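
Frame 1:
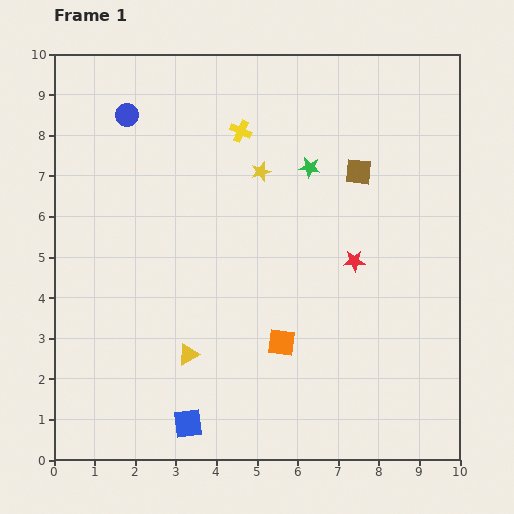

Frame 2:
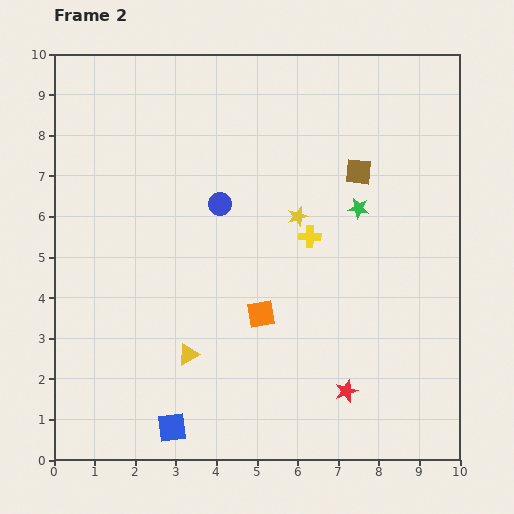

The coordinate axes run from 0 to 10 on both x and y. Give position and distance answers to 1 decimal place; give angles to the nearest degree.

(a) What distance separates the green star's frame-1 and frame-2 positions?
1.6

The green star moved from (6.3, 7.2) to (7.5, 6.2), a distance of √(1.2² + 1.0²) ≈ 1.6.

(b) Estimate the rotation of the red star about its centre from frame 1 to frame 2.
16° counter-clockwise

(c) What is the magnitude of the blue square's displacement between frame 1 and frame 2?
0.4

The blue square moved from (3.3, 0.9) to (2.9, 0.8), a distance of √(0.4² + 0.1²) ≈ 0.4.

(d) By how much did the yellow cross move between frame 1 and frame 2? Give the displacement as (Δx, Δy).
(1.7, -2.6)

The yellow cross was at (4.6, 8.1) in frame 1 and (6.3, 5.5) in frame 2.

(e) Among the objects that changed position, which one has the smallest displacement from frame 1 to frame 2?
the blue square

(moved 0.4)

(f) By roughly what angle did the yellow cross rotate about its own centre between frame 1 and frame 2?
23° counter-clockwise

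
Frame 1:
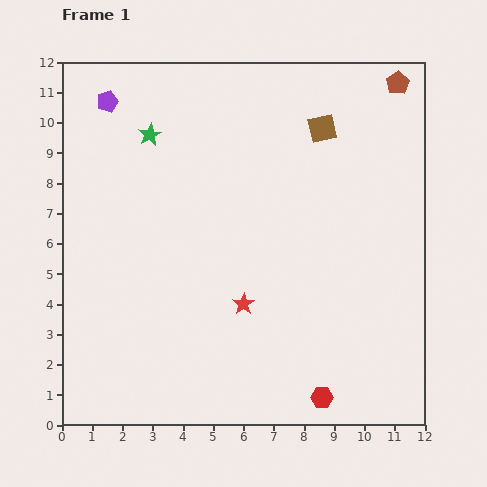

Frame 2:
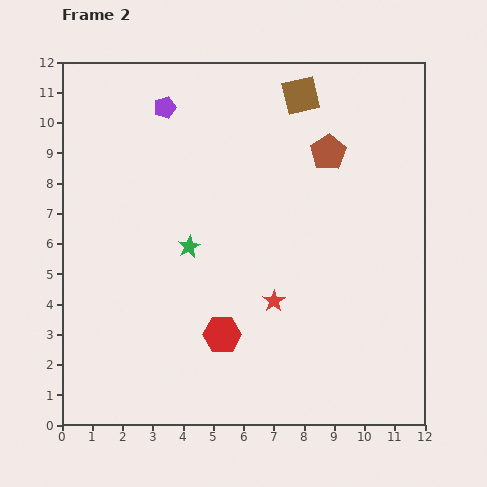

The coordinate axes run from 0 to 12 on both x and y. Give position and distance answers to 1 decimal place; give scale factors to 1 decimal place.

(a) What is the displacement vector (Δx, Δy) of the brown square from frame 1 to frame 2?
(-0.7, 1.1)

The brown square was at (8.6, 9.8) in frame 1 and (7.9, 10.9) in frame 2.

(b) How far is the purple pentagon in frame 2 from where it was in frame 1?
1.9

The purple pentagon moved from (1.5, 10.7) to (3.4, 10.5), a distance of √(1.9² + 0.2²) ≈ 1.9.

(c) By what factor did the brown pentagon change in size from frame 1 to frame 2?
1.5×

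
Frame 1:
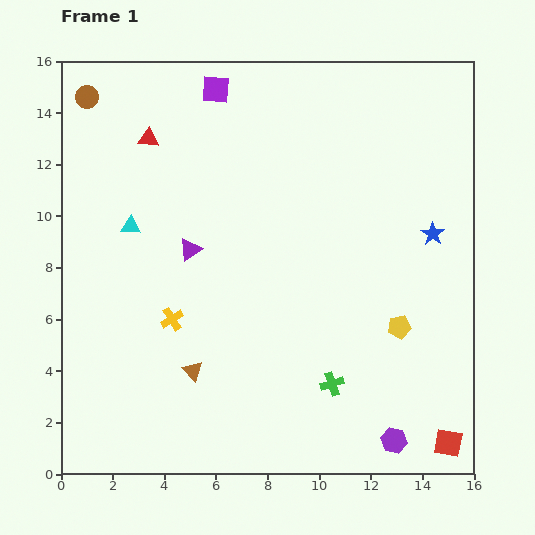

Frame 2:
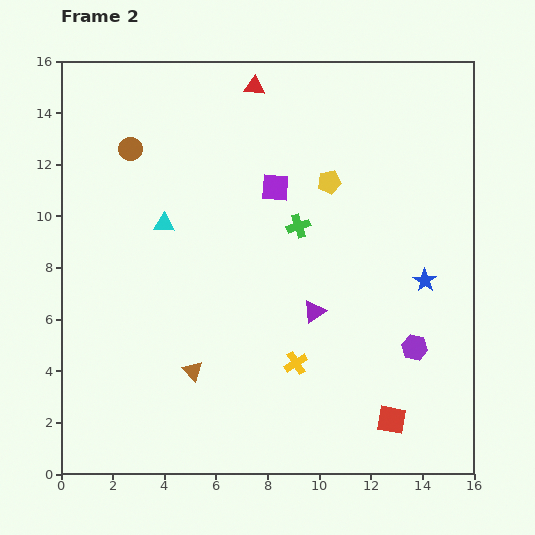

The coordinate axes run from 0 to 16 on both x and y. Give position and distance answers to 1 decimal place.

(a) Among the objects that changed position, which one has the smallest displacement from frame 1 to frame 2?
the cyan triangle

(moved 1.3)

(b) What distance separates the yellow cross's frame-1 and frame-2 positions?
5.1

The yellow cross moved from (4.3, 6.0) to (9.1, 4.3), a distance of √(4.8² + 1.7²) ≈ 5.1.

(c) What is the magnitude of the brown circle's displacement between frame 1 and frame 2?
2.6

The brown circle moved from (1.0, 14.6) to (2.7, 12.6), a distance of √(1.7² + 2.0²) ≈ 2.6.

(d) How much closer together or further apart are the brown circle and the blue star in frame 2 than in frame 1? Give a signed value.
-1.9

Distance in frame 1: 14.4. Distance in frame 2: 12.5.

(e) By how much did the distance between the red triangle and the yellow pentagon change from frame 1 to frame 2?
-7.4

Distance in frame 1: 12.1. Distance in frame 2: 4.7.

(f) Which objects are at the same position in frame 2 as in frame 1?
the brown triangle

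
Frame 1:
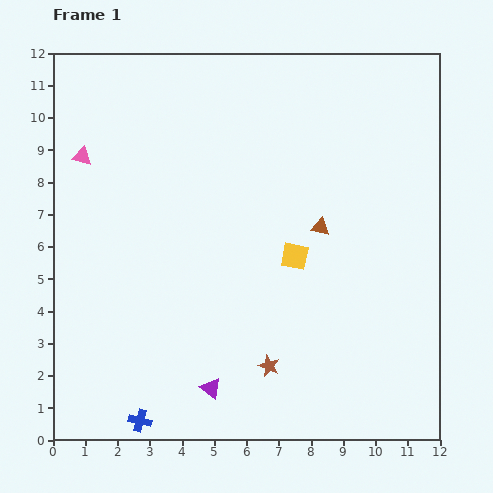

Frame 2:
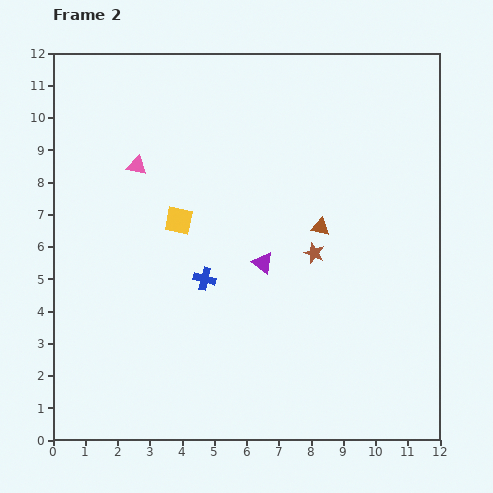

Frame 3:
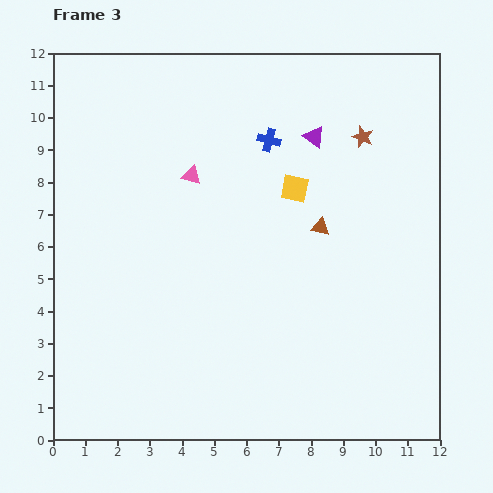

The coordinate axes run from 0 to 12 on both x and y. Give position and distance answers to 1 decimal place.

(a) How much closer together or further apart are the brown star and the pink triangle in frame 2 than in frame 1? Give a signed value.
-2.6

Distance in frame 1: 8.7. Distance in frame 2: 6.1.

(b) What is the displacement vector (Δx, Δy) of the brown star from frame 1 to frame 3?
(2.9, 7.1)

The brown star was at (6.7, 2.3) in frame 1 and (9.6, 9.4) in frame 3.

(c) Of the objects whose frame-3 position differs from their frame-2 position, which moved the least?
the pink triangle

(moved 1.7)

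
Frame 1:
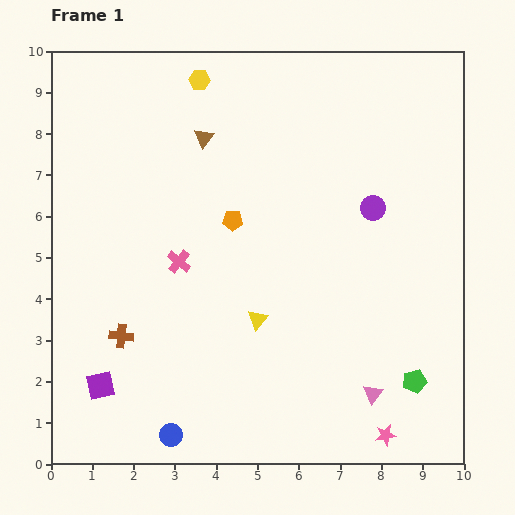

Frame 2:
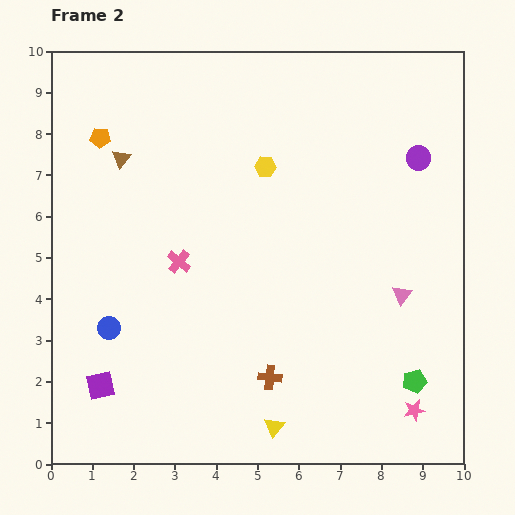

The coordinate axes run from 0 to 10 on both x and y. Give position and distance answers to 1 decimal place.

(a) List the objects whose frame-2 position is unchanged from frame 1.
the pink cross, the green pentagon, the purple square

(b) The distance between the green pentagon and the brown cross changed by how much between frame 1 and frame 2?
-3.7

Distance in frame 1: 7.2. Distance in frame 2: 3.5.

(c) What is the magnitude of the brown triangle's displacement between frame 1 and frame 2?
2.1

The brown triangle moved from (3.7, 7.9) to (1.7, 7.4), a distance of √(2.0² + 0.5²) ≈ 2.1.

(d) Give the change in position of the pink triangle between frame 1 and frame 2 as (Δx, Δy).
(0.7, 2.4)

The pink triangle was at (7.8, 1.7) in frame 1 and (8.5, 4.1) in frame 2.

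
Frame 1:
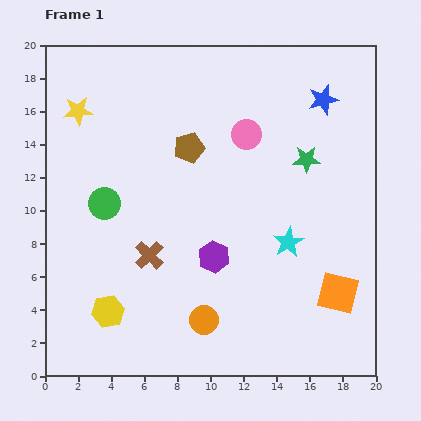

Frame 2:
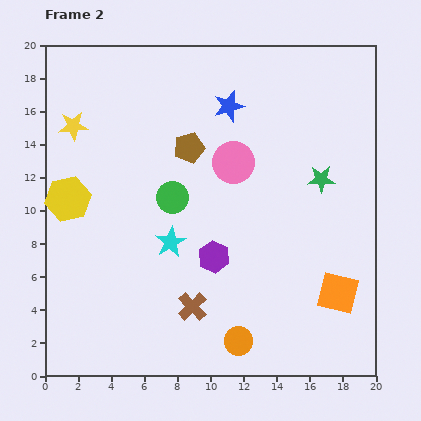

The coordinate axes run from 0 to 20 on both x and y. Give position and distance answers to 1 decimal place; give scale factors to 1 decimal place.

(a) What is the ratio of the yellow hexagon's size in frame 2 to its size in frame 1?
1.4×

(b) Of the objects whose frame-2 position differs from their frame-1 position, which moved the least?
the yellow star

(moved 0.9)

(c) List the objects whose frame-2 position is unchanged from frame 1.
the orange square, the purple hexagon, the brown pentagon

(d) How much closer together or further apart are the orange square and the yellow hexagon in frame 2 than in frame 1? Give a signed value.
+3.4

Distance in frame 1: 13.9. Distance in frame 2: 17.3.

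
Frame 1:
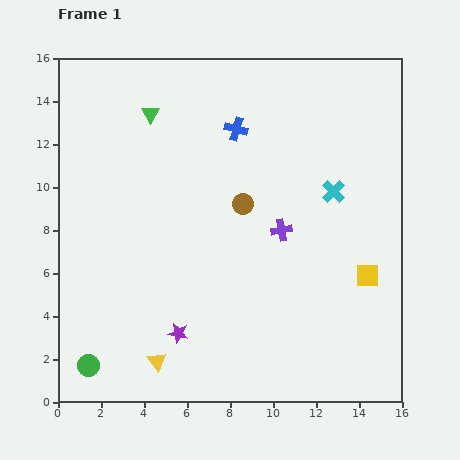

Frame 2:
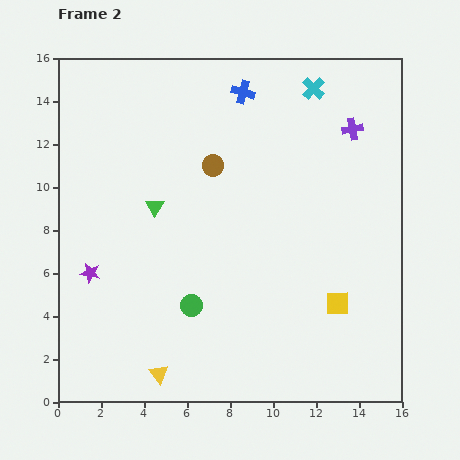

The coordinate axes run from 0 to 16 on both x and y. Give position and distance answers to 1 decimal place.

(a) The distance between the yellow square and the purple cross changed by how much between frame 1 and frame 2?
+3.6

Distance in frame 1: 4.5. Distance in frame 2: 8.1.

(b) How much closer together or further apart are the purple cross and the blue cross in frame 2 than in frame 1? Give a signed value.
+0.3

Distance in frame 1: 5.1. Distance in frame 2: 5.4.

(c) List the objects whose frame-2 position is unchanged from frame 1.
none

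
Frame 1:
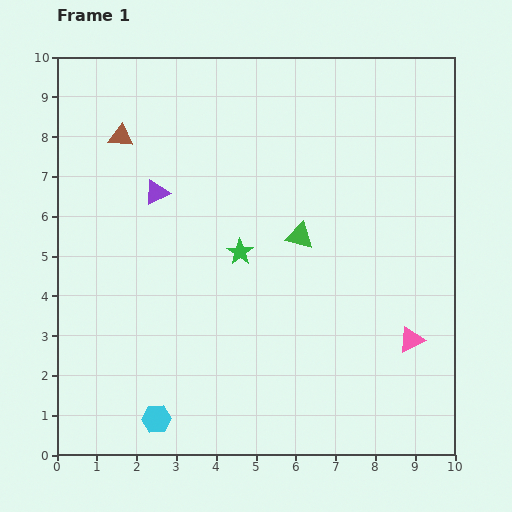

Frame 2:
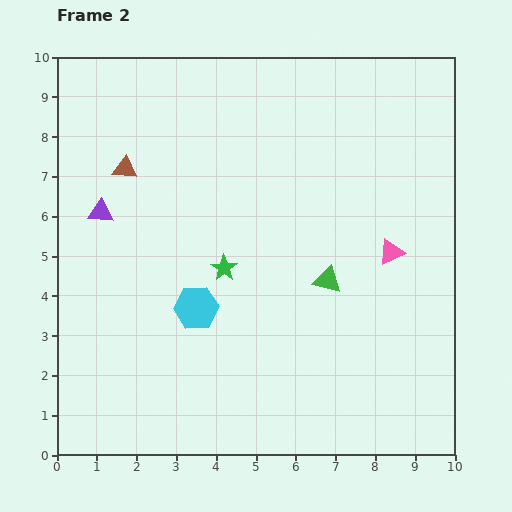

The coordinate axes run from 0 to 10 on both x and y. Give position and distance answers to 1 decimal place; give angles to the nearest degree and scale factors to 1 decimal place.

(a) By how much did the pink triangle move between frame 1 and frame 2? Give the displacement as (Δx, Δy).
(-0.5, 2.2)

The pink triangle was at (8.9, 2.9) in frame 1 and (8.4, 5.1) in frame 2.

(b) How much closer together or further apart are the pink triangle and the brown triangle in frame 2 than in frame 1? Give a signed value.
-1.9

Distance in frame 1: 8.9. Distance in frame 2: 7.0.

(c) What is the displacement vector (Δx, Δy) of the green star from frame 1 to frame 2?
(-0.4, -0.4)

The green star was at (4.6, 5.1) in frame 1 and (4.2, 4.7) in frame 2.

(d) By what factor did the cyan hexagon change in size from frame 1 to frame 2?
1.5×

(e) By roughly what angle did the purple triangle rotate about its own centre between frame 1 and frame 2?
30° clockwise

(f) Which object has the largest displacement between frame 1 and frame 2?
the cyan hexagon

(moved 3.0; next 2.3)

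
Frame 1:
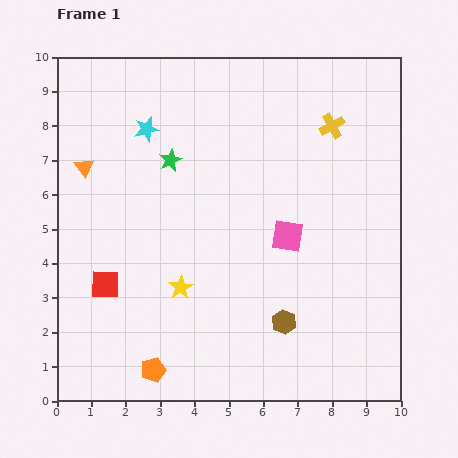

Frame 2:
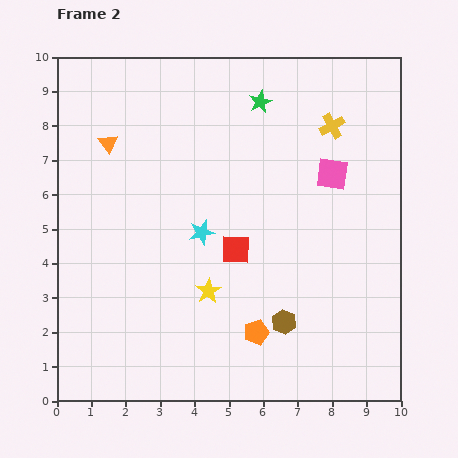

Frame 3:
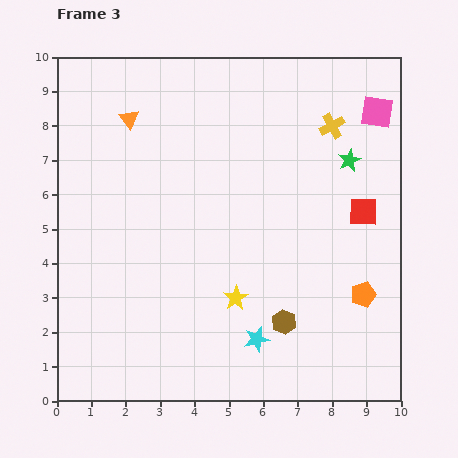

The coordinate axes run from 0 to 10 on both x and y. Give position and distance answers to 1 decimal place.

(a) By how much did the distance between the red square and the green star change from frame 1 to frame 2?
+0.3

Distance in frame 1: 4.1. Distance in frame 2: 4.4.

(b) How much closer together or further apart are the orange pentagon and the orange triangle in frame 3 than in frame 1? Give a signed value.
+2.3

Distance in frame 1: 6.2. Distance in frame 3: 8.5.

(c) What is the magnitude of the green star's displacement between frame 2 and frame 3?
3.1

The green star moved from (5.9, 8.7) to (8.5, 7.0), a distance of √(2.6² + 1.7²) ≈ 3.1.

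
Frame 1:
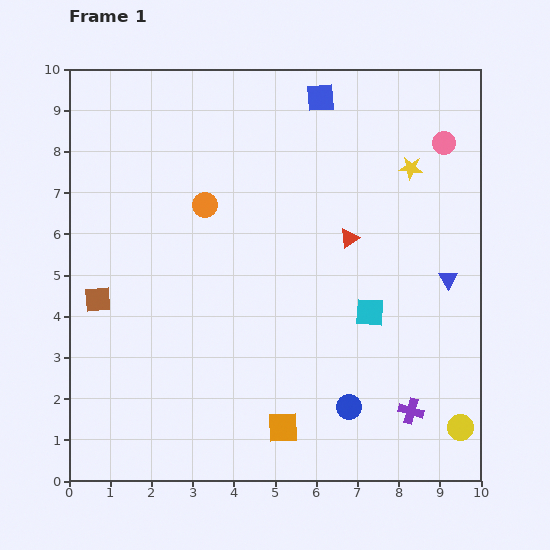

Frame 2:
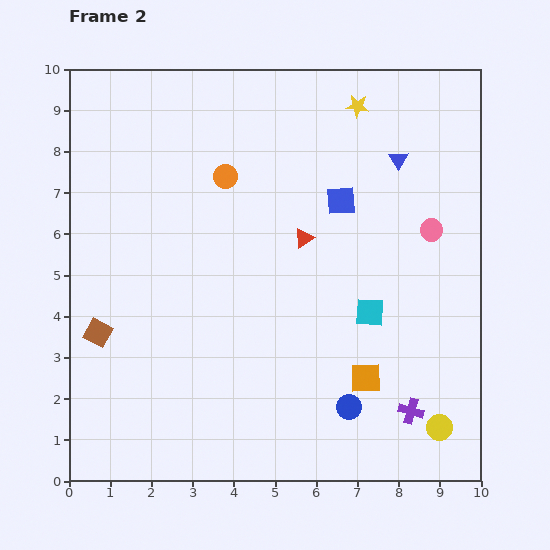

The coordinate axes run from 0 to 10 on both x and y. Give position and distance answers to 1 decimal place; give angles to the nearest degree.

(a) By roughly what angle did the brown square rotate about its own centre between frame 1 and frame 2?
34° clockwise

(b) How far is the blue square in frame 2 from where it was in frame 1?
2.5

The blue square moved from (6.1, 9.3) to (6.6, 6.8), a distance of √(0.5² + 2.5²) ≈ 2.5.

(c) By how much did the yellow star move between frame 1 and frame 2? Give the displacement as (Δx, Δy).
(-1.3, 1.5)

The yellow star was at (8.3, 7.6) in frame 1 and (7.0, 9.1) in frame 2.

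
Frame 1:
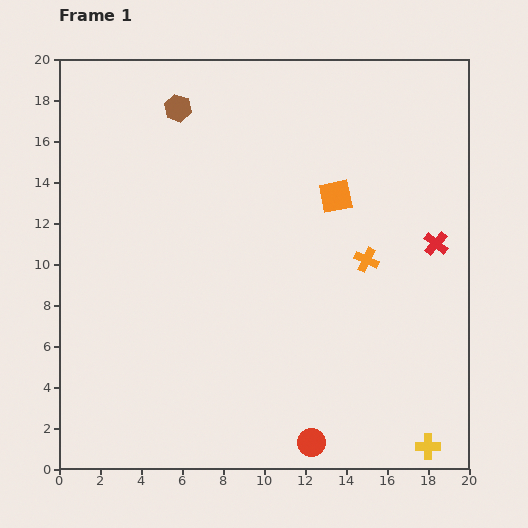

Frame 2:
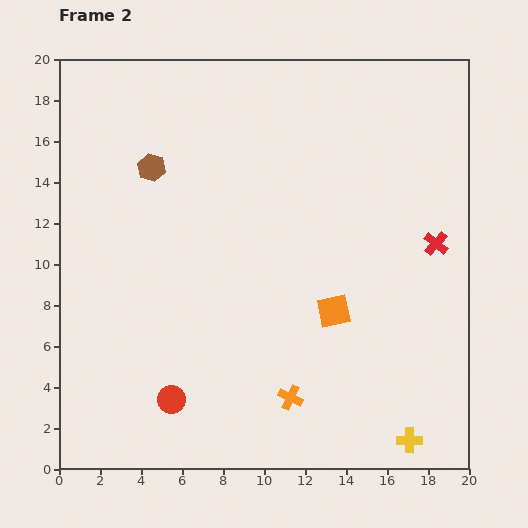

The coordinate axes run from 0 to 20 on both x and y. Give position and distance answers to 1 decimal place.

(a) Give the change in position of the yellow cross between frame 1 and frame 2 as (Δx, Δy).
(-0.9, 0.3)

The yellow cross was at (18.0, 1.1) in frame 1 and (17.1, 1.4) in frame 2.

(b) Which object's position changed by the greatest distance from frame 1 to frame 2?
the orange cross

(moved 7.7; next 7.1)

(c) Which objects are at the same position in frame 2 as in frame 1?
the red cross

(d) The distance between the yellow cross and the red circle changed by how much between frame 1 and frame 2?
+6.1

Distance in frame 1: 5.7. Distance in frame 2: 11.8.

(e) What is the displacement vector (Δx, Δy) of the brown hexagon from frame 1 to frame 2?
(-1.3, -2.9)

The brown hexagon was at (5.8, 17.6) in frame 1 and (4.5, 14.7) in frame 2.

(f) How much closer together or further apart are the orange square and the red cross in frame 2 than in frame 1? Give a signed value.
+0.6

Distance in frame 1: 5.4. Distance in frame 2: 6.0.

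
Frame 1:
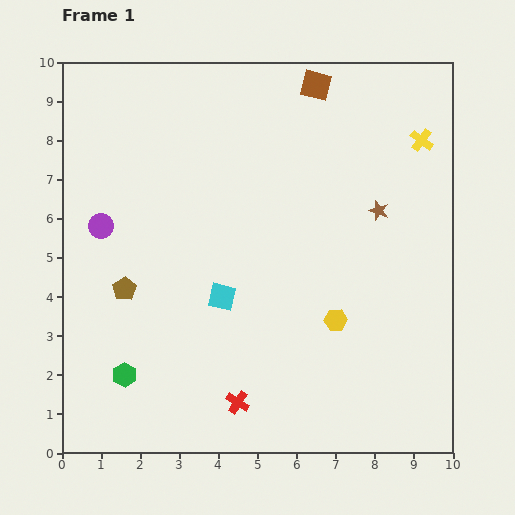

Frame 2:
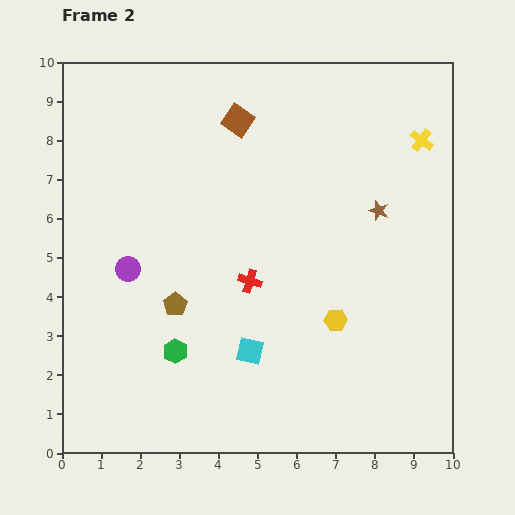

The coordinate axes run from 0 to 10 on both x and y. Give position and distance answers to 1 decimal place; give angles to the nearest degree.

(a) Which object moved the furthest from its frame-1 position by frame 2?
the red cross

(moved 3.1; next 2.2)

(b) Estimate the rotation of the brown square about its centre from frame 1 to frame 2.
21° clockwise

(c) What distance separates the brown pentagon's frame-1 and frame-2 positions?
1.4

The brown pentagon moved from (1.6, 4.2) to (2.9, 3.8), a distance of √(1.3² + 0.4²) ≈ 1.4.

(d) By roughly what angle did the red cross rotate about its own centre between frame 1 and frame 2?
15° counter-clockwise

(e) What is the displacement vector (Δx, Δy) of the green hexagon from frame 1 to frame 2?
(1.3, 0.6)

The green hexagon was at (1.6, 2.0) in frame 1 and (2.9, 2.6) in frame 2.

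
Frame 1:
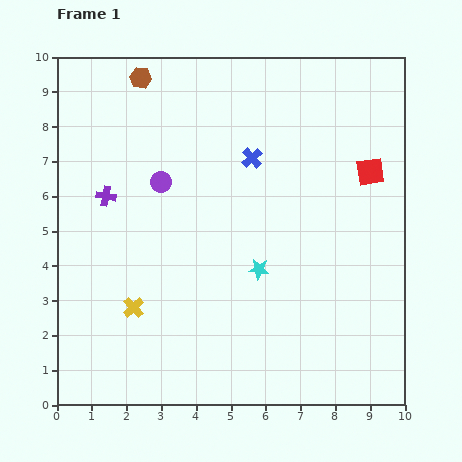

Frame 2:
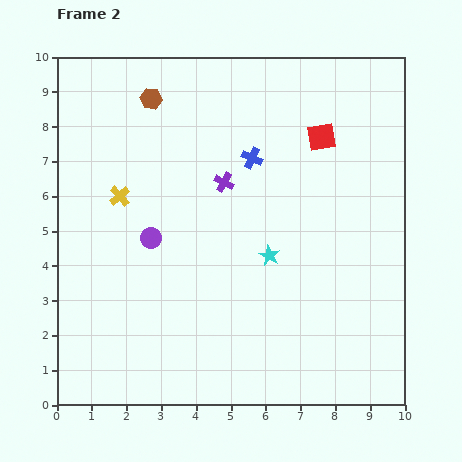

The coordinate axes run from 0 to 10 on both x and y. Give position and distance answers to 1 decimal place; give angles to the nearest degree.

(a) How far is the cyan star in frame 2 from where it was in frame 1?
0.5

The cyan star moved from (5.8, 3.9) to (6.1, 4.3), a distance of √(0.3² + 0.4²) ≈ 0.5.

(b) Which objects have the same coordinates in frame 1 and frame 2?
the blue cross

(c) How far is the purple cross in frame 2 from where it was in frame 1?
3.4

The purple cross moved from (1.4, 6.0) to (4.8, 6.4), a distance of √(3.4² + 0.4²) ≈ 3.4.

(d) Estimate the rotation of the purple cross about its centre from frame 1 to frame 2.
19° clockwise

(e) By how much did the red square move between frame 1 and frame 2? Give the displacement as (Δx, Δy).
(-1.4, 1.0)

The red square was at (9.0, 6.7) in frame 1 and (7.6, 7.7) in frame 2.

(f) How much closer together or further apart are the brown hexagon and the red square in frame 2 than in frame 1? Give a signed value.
-2.1

Distance in frame 1: 7.1. Distance in frame 2: 5.0.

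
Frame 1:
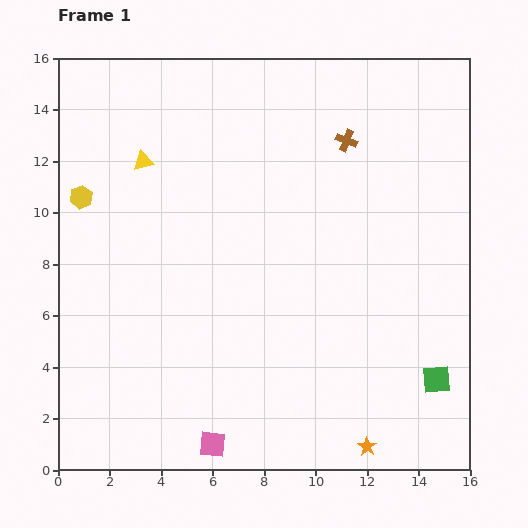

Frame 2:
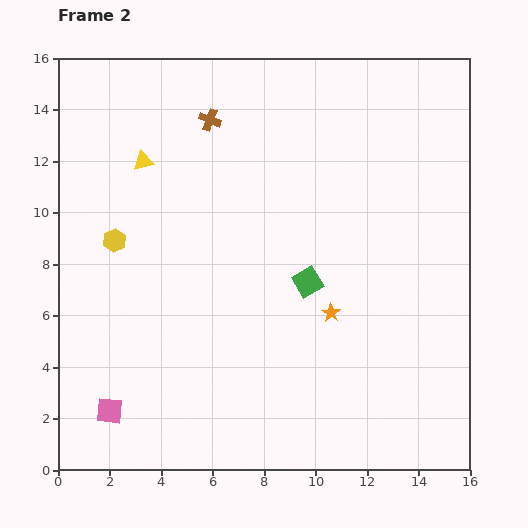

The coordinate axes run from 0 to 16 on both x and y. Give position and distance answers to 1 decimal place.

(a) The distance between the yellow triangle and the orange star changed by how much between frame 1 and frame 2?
-4.7

Distance in frame 1: 14.1. Distance in frame 2: 9.4.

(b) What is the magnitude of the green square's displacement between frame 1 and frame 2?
6.3

The green square moved from (14.7, 3.5) to (9.7, 7.3), a distance of √(5.0² + 3.8²) ≈ 6.3.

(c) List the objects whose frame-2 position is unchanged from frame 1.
the yellow triangle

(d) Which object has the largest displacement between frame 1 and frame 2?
the green square

(moved 6.3; next 5.4)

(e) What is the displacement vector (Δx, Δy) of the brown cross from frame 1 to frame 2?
(-5.3, 0.8)

The brown cross was at (11.2, 12.8) in frame 1 and (5.9, 13.6) in frame 2.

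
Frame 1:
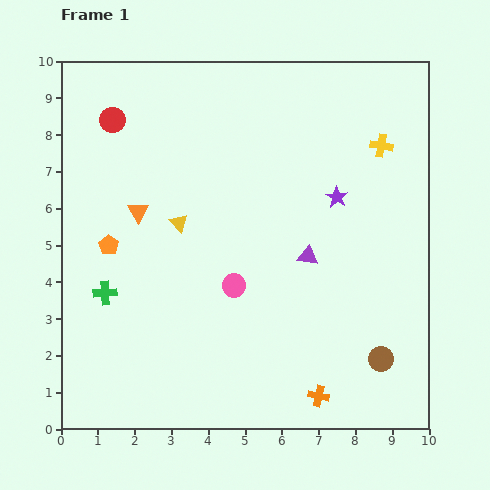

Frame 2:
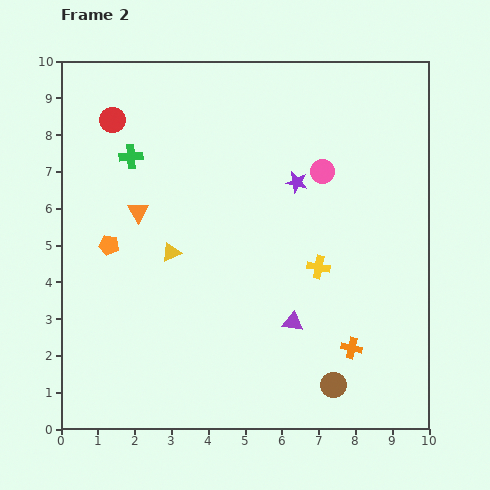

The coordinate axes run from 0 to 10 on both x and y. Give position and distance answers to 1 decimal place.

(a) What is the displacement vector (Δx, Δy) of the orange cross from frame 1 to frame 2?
(0.9, 1.3)

The orange cross was at (7.0, 0.9) in frame 1 and (7.9, 2.2) in frame 2.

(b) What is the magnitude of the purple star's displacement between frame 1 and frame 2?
1.2

The purple star moved from (7.5, 6.3) to (6.4, 6.7), a distance of √(1.1² + 0.4²) ≈ 1.2.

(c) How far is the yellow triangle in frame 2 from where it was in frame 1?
0.8

The yellow triangle moved from (3.2, 5.6) to (3.0, 4.8), a distance of √(0.2² + 0.8²) ≈ 0.8.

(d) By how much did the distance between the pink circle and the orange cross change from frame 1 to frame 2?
+1.1

Distance in frame 1: 3.8. Distance in frame 2: 4.9.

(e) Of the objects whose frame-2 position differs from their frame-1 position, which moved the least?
the yellow triangle

(moved 0.8)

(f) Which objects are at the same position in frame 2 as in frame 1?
the orange triangle, the orange pentagon, the red circle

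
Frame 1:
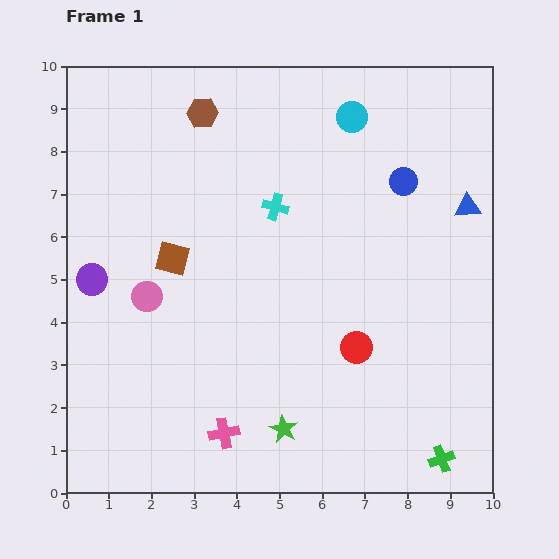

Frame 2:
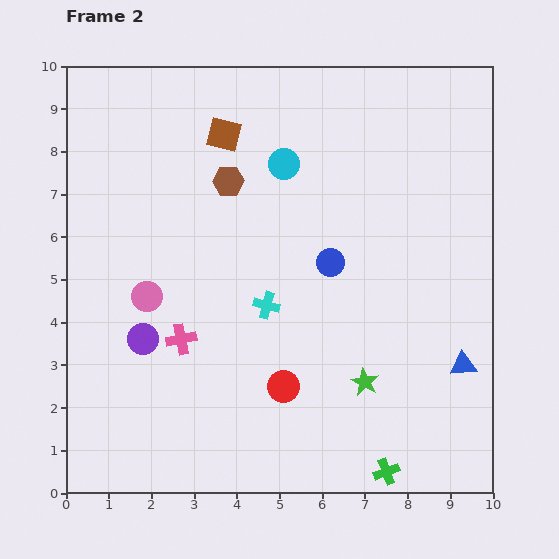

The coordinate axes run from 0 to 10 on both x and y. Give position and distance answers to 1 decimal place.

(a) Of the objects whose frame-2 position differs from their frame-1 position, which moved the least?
the green cross

(moved 1.3)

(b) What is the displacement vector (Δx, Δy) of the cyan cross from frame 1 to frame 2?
(-0.2, -2.3)

The cyan cross was at (4.9, 6.7) in frame 1 and (4.7, 4.4) in frame 2.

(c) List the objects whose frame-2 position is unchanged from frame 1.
the pink circle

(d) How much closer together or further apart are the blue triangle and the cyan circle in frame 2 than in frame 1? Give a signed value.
+2.9

Distance in frame 1: 3.4. Distance in frame 2: 6.3.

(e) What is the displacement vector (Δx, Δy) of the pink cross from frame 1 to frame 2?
(-1.0, 2.2)

The pink cross was at (3.7, 1.4) in frame 1 and (2.7, 3.6) in frame 2.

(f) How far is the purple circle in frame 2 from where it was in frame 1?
1.8

The purple circle moved from (0.6, 5.0) to (1.8, 3.6), a distance of √(1.2² + 1.4²) ≈ 1.8.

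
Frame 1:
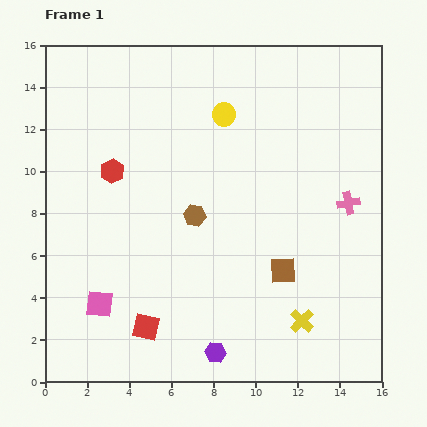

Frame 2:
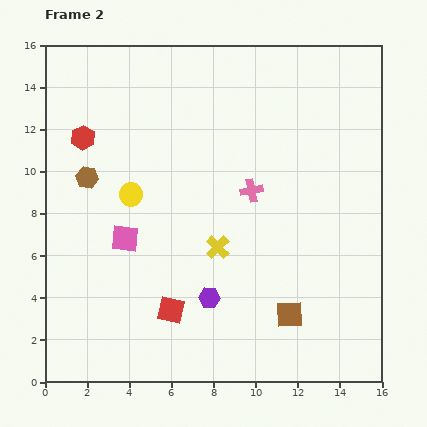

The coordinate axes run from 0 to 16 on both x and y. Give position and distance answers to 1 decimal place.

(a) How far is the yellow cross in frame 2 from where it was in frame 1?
5.3

The yellow cross moved from (12.2, 2.9) to (8.2, 6.4), a distance of √(4.0² + 3.5²) ≈ 5.3.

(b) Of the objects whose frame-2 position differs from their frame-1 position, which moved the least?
the red square

(moved 1.4)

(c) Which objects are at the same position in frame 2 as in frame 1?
none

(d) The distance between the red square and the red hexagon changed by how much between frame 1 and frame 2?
+1.6

Distance in frame 1: 7.6. Distance in frame 2: 9.2.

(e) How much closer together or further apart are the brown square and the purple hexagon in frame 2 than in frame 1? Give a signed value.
-1.1

Distance in frame 1: 5.0. Distance in frame 2: 3.9.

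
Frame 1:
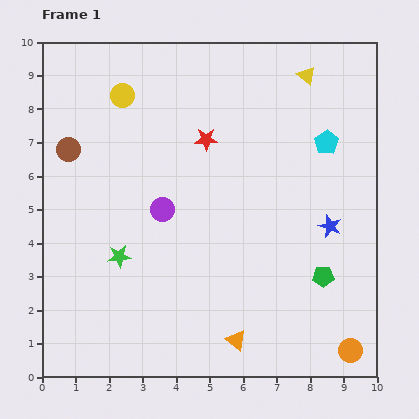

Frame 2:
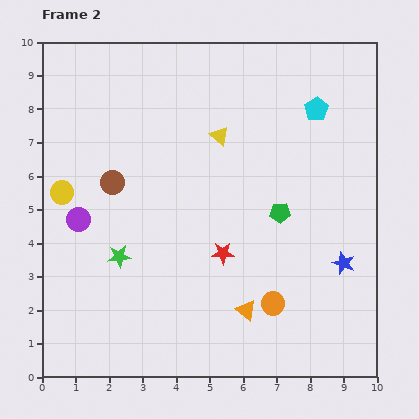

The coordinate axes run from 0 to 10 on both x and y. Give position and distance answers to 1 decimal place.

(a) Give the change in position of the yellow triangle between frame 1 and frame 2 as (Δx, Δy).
(-2.6, -1.8)

The yellow triangle was at (7.9, 9.0) in frame 1 and (5.3, 7.2) in frame 2.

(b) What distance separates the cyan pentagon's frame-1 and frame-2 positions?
1.0

The cyan pentagon moved from (8.5, 7.0) to (8.2, 8.0), a distance of √(0.3² + 1.0²) ≈ 1.0.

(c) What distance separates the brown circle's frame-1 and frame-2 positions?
1.6

The brown circle moved from (0.8, 6.8) to (2.1, 5.8), a distance of √(1.3² + 1.0²) ≈ 1.6.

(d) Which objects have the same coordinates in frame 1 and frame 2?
the green star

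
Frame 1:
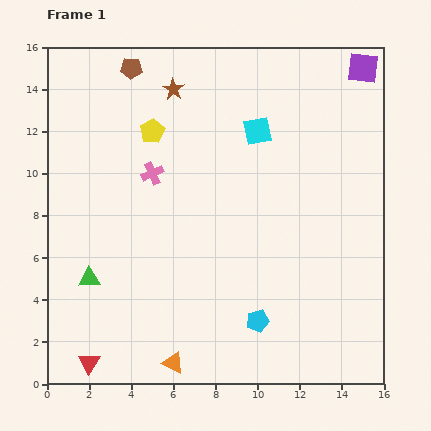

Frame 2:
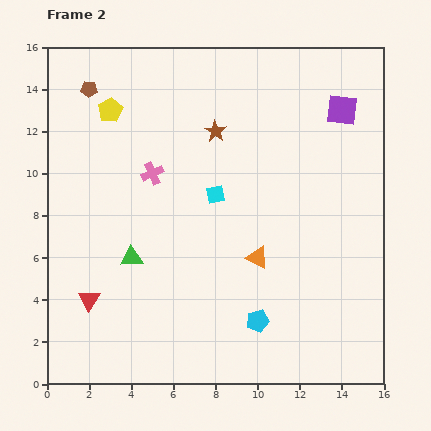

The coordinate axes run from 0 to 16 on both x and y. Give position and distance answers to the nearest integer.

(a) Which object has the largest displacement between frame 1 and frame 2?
the orange triangle

(moved 6; next 4)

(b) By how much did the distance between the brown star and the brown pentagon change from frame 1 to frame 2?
+4

Distance in frame 1: 2. Distance in frame 2: 6.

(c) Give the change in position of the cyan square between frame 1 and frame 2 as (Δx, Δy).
(-2, -3)

The cyan square was at (10, 12) in frame 1 and (8, 9) in frame 2.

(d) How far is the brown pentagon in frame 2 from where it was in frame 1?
2

The brown pentagon moved from (4, 15) to (2, 14), a distance of √(2² + 1²) ≈ 2.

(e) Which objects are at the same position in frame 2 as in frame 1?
the cyan pentagon, the pink cross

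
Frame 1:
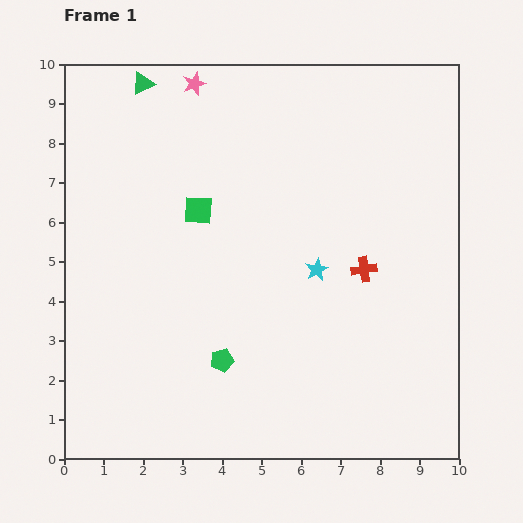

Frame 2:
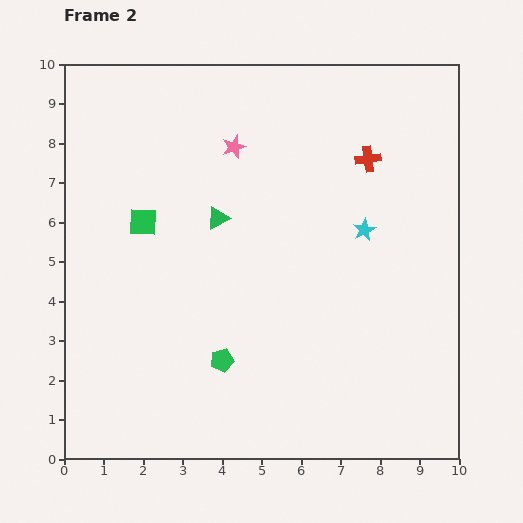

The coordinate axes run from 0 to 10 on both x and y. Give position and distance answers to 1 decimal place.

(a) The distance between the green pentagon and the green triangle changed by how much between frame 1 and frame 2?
-3.7

Distance in frame 1: 7.3. Distance in frame 2: 3.6.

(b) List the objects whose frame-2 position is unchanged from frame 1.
the green pentagon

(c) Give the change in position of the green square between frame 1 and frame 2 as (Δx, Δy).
(-1.4, -0.3)

The green square was at (3.4, 6.3) in frame 1 and (2.0, 6.0) in frame 2.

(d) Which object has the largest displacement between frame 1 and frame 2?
the green triangle

(moved 3.9; next 2.8)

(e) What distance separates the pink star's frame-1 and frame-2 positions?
1.9

The pink star moved from (3.3, 9.5) to (4.3, 7.9), a distance of √(1.0² + 1.6²) ≈ 1.9.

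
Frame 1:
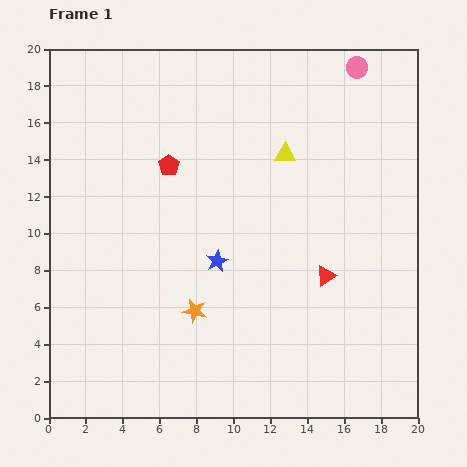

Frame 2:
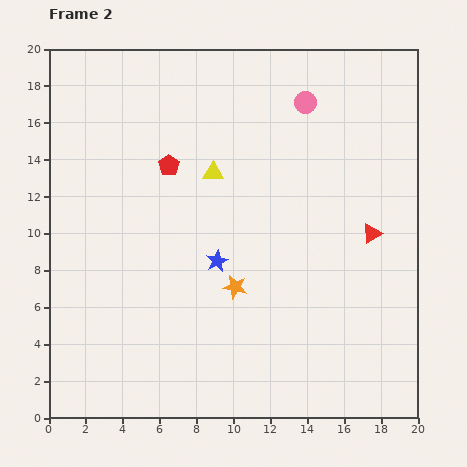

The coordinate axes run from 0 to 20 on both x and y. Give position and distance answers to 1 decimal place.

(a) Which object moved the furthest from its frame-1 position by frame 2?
the yellow triangle

(moved 4.0; next 3.4)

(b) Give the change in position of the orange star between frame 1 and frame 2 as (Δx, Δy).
(2.2, 1.3)

The orange star was at (7.9, 5.8) in frame 1 and (10.1, 7.1) in frame 2.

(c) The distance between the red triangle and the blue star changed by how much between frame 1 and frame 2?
+2.5

Distance in frame 1: 6.0. Distance in frame 2: 8.5.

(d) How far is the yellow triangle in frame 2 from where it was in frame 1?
4.0

The yellow triangle moved from (12.8, 14.3) to (8.9, 13.3), a distance of √(3.9² + 1.0²) ≈ 4.0.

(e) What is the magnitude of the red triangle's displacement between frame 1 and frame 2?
3.4

The red triangle moved from (15.0, 7.7) to (17.5, 10.0), a distance of √(2.5² + 2.3²) ≈ 3.4.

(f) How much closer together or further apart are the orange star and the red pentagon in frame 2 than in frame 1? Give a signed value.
-0.5

Distance in frame 1: 8.0. Distance in frame 2: 7.5.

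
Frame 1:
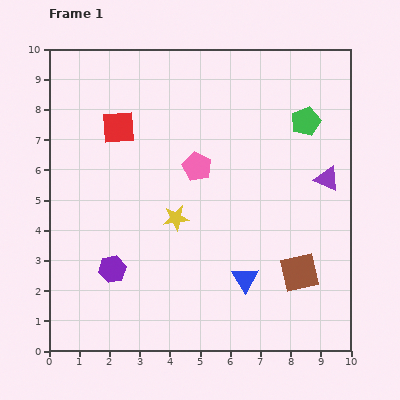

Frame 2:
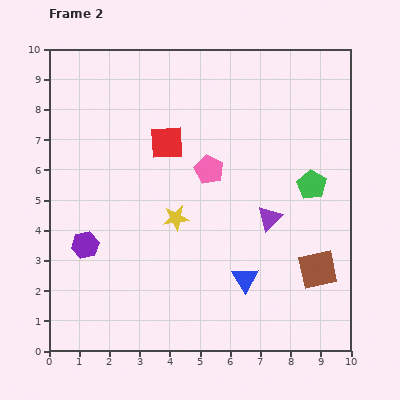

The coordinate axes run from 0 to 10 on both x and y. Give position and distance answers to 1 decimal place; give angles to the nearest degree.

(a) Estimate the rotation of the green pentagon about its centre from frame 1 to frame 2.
17° counter-clockwise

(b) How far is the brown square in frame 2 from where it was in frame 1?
0.6

The brown square moved from (8.3, 2.6) to (8.9, 2.7), a distance of √(0.6² + 0.1²) ≈ 0.6.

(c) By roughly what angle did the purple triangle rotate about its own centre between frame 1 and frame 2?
49° clockwise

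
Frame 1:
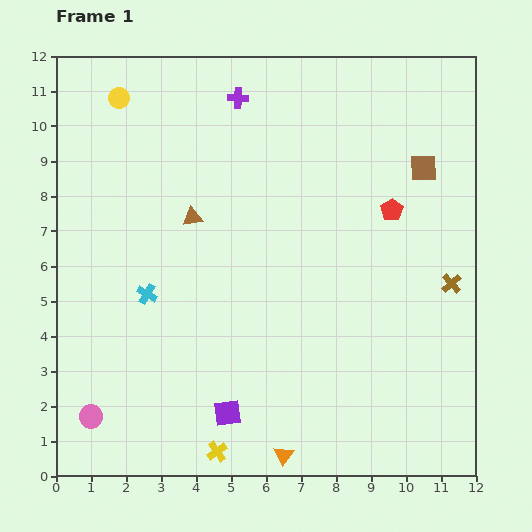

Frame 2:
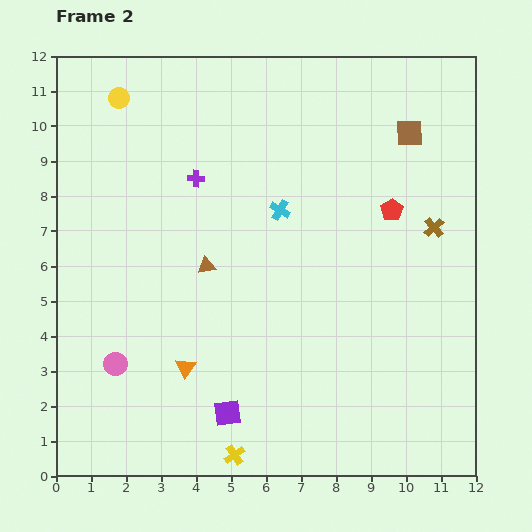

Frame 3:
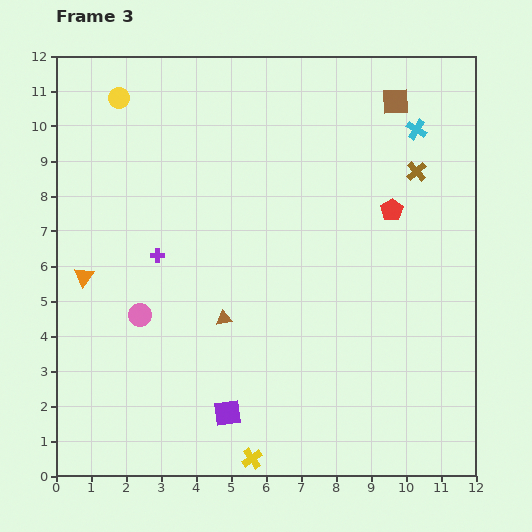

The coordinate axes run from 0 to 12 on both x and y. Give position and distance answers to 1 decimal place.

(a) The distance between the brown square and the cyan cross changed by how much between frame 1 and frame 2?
-4.4

Distance in frame 1: 8.7. Distance in frame 2: 4.3.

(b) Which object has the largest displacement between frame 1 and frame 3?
the cyan cross

(moved 9.0; next 7.6)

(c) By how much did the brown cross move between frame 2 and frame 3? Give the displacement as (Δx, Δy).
(-0.5, 1.6)

The brown cross was at (10.8, 7.1) in frame 2 and (10.3, 8.7) in frame 3.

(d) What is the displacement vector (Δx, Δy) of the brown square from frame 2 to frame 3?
(-0.4, 0.9)

The brown square was at (10.1, 9.8) in frame 2 and (9.7, 10.7) in frame 3.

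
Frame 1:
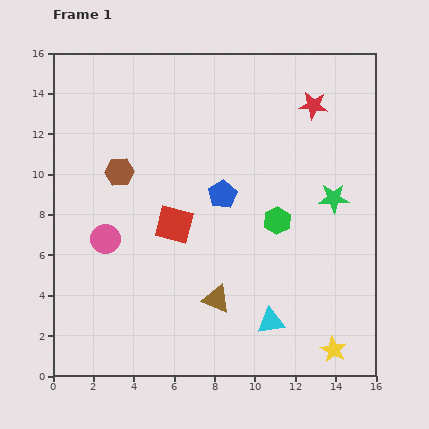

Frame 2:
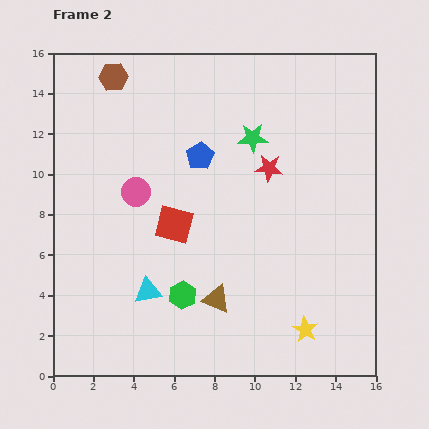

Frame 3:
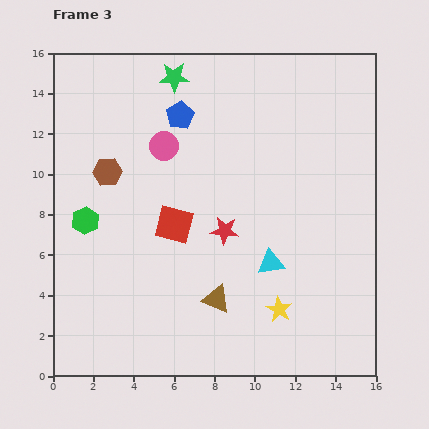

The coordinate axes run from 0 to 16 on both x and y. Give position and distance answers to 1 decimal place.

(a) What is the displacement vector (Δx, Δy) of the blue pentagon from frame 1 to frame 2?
(-1.1, 1.9)

The blue pentagon was at (8.4, 9.0) in frame 1 and (7.3, 10.9) in frame 2.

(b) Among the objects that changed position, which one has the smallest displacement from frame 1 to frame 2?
the yellow star

(moved 1.7)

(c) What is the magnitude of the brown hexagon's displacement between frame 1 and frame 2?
4.7

The brown hexagon moved from (3.3, 10.1) to (3.0, 14.8), a distance of √(0.3² + 4.7²) ≈ 4.7.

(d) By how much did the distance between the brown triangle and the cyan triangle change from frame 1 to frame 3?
+0.3

Distance in frame 1: 2.9. Distance in frame 3: 3.2.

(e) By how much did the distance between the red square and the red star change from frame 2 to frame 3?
-3.0

Distance in frame 2: 5.5. Distance in frame 3: 2.5.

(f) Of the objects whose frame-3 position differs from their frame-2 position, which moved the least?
the yellow star

(moved 1.6)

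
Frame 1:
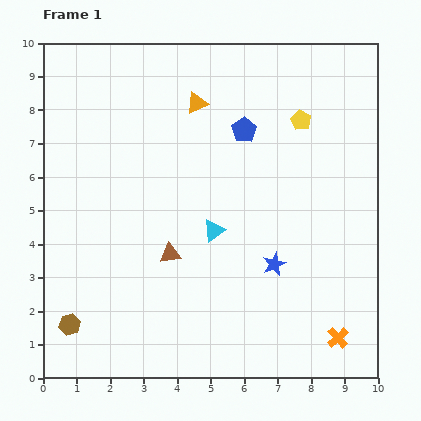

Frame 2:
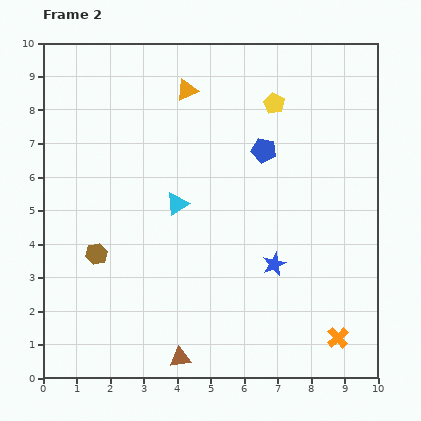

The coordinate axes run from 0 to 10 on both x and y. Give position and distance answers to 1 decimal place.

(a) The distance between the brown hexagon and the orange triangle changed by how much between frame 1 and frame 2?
-2.0

Distance in frame 1: 7.6. Distance in frame 2: 5.6.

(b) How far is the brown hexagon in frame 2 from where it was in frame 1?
2.2

The brown hexagon moved from (0.8, 1.6) to (1.6, 3.7), a distance of √(0.8² + 2.1²) ≈ 2.2.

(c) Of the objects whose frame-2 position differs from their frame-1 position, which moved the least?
the orange triangle

(moved 0.5)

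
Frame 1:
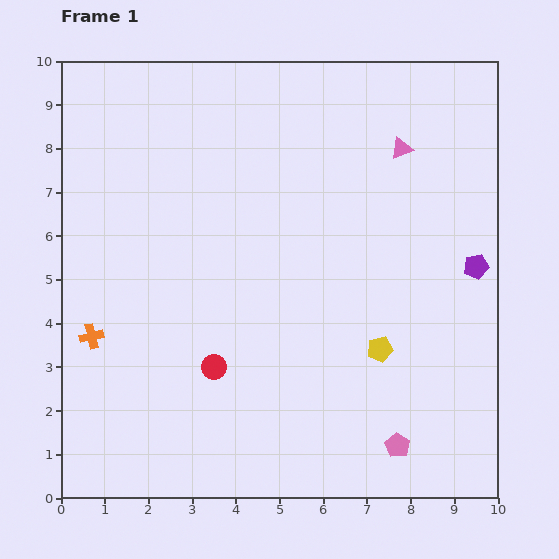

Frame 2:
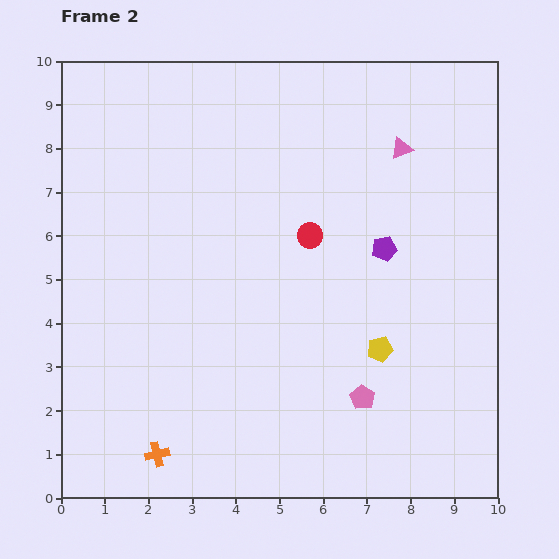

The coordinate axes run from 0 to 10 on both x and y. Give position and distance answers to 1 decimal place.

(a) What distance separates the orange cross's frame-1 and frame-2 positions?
3.1

The orange cross moved from (0.7, 3.7) to (2.2, 1.0), a distance of √(1.5² + 2.7²) ≈ 3.1.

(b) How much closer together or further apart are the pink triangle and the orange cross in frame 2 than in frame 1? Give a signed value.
+0.7

Distance in frame 1: 8.3. Distance in frame 2: 9.0.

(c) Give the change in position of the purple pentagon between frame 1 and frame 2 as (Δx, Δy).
(-2.1, 0.4)

The purple pentagon was at (9.5, 5.3) in frame 1 and (7.4, 5.7) in frame 2.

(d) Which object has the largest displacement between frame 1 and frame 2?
the red circle

(moved 3.7; next 3.1)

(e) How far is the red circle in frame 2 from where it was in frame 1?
3.7

The red circle moved from (3.5, 3.0) to (5.7, 6.0), a distance of √(2.2² + 3.0²) ≈ 3.7.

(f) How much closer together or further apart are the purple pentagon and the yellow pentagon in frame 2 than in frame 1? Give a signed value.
-0.6

Distance in frame 1: 2.9. Distance in frame 2: 2.3.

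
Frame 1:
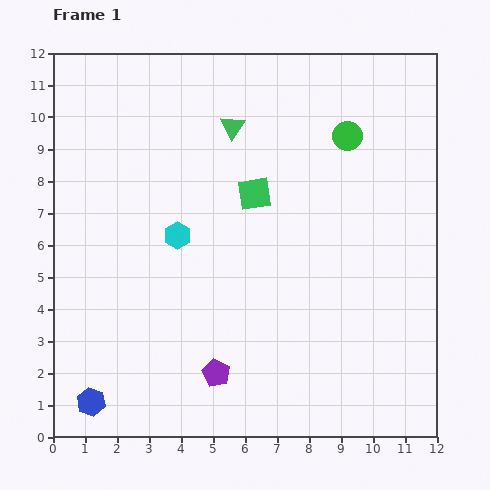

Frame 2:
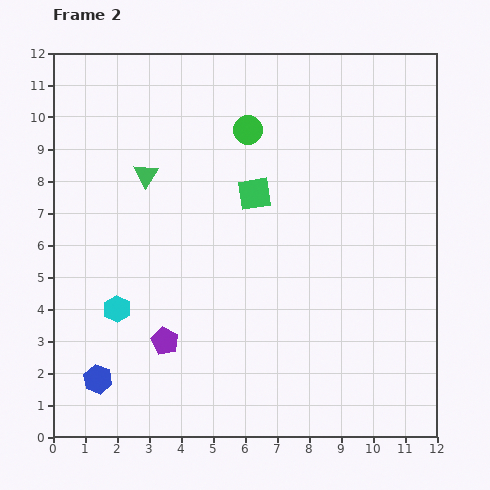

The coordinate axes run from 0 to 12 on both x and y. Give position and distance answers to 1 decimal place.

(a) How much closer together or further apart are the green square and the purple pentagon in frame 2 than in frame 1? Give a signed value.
-0.3

Distance in frame 1: 5.7. Distance in frame 2: 5.4.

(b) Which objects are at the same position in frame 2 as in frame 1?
the green square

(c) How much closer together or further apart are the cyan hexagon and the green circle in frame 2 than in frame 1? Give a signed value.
+0.8

Distance in frame 1: 6.1. Distance in frame 2: 6.9.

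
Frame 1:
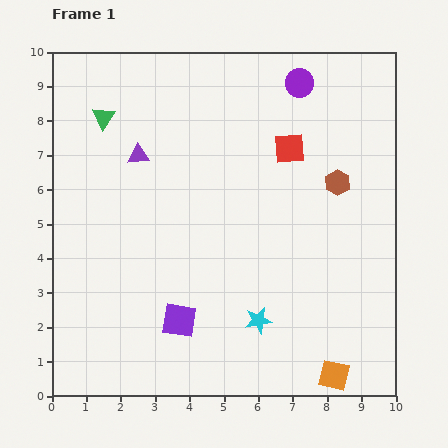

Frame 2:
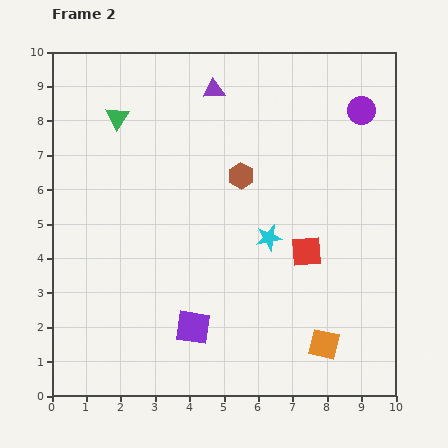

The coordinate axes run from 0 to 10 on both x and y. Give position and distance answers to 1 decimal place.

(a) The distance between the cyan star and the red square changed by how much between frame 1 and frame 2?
-3.9

Distance in frame 1: 5.1. Distance in frame 2: 1.2.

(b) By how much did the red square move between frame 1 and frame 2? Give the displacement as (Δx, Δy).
(0.5, -3.0)

The red square was at (6.9, 7.2) in frame 1 and (7.4, 4.2) in frame 2.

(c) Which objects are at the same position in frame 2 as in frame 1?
none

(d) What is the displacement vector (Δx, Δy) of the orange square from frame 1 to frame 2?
(-0.3, 0.9)

The orange square was at (8.2, 0.6) in frame 1 and (7.9, 1.5) in frame 2.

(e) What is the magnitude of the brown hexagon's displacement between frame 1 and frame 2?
2.8

The brown hexagon moved from (8.3, 6.2) to (5.5, 6.4), a distance of √(2.8² + 0.2²) ≈ 2.8.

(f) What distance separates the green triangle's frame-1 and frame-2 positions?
0.4

The green triangle moved from (1.5, 8.1) to (1.9, 8.1), a distance of √(0.4² + 0.0²) ≈ 0.4.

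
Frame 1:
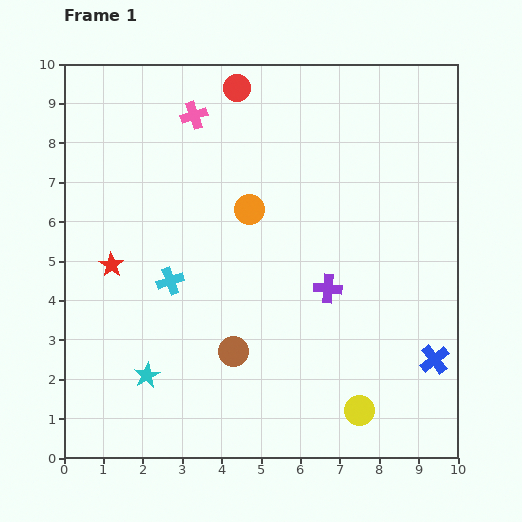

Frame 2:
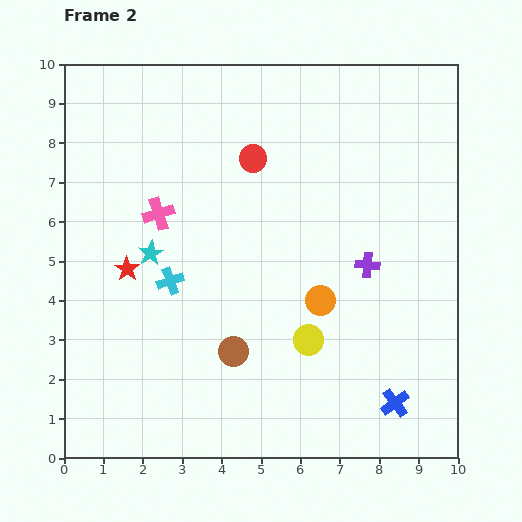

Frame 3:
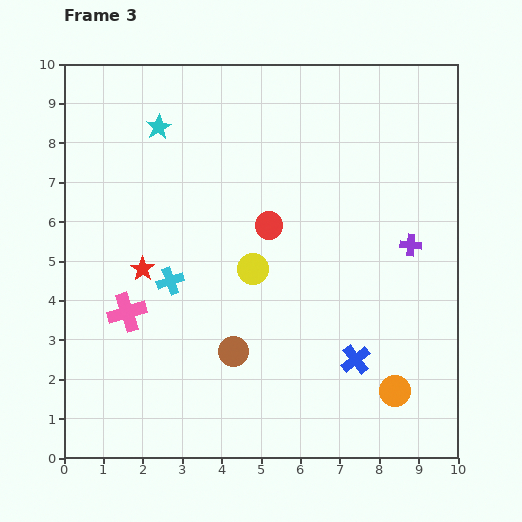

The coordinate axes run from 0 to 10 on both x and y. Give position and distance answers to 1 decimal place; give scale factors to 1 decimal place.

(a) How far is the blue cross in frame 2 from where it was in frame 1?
1.5

The blue cross moved from (9.4, 2.5) to (8.4, 1.4), a distance of √(1.0² + 1.1²) ≈ 1.5.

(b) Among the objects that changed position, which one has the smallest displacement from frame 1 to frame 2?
the red star

(moved 0.4)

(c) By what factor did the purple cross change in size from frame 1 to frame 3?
0.8×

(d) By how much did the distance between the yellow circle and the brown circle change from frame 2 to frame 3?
+0.3

Distance in frame 2: 1.9. Distance in frame 3: 2.2.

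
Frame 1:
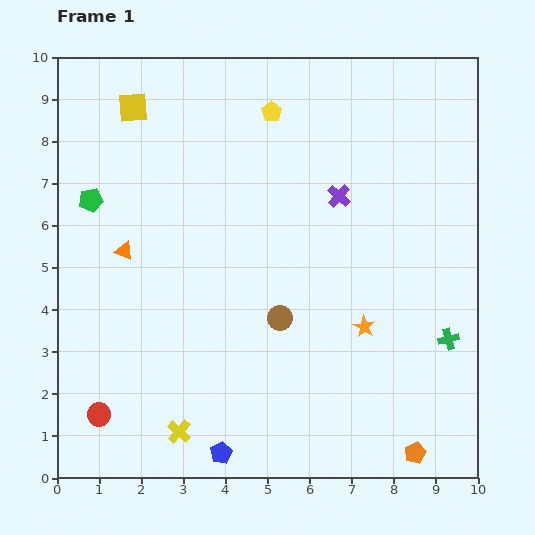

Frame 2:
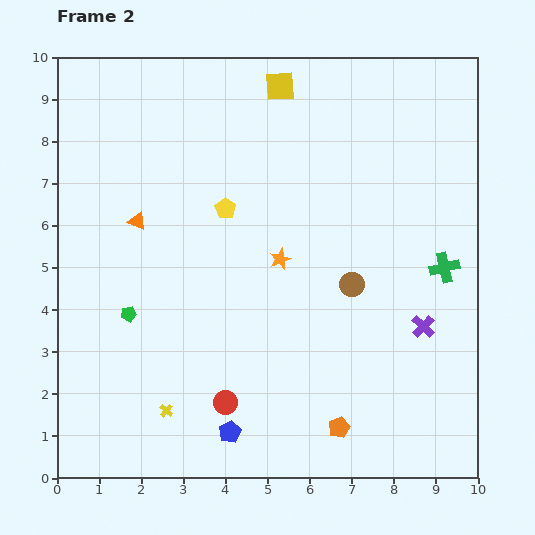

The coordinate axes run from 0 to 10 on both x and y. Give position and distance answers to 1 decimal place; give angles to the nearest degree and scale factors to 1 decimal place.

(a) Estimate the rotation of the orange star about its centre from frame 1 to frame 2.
20° clockwise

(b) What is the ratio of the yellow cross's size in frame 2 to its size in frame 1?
0.6×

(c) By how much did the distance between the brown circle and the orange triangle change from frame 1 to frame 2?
+1.3

Distance in frame 1: 4.0. Distance in frame 2: 5.3.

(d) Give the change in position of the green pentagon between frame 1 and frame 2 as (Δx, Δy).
(0.9, -2.7)

The green pentagon was at (0.8, 6.6) in frame 1 and (1.7, 3.9) in frame 2.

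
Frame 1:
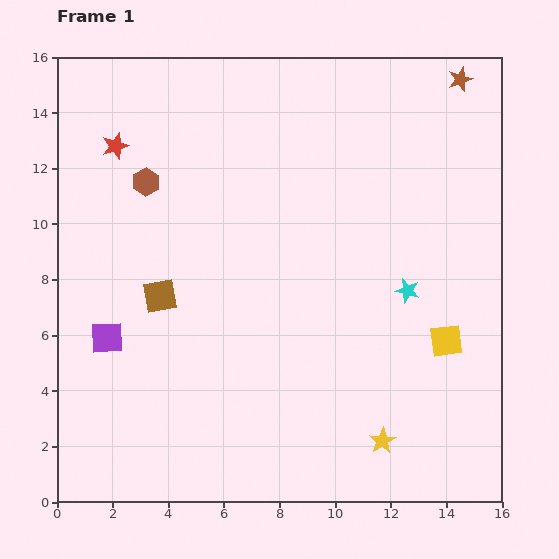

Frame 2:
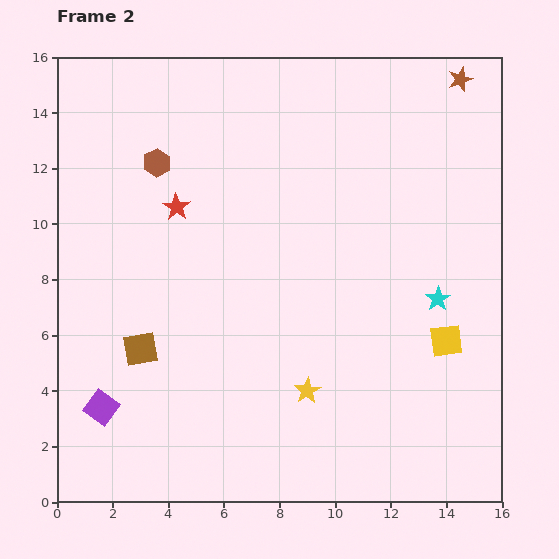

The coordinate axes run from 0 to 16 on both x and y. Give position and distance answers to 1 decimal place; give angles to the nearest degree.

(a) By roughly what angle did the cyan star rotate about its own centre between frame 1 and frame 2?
24° clockwise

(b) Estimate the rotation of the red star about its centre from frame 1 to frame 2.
21° counter-clockwise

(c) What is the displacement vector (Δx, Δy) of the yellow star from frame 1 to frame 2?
(-2.7, 1.8)

The yellow star was at (11.7, 2.2) in frame 1 and (9.0, 4.0) in frame 2.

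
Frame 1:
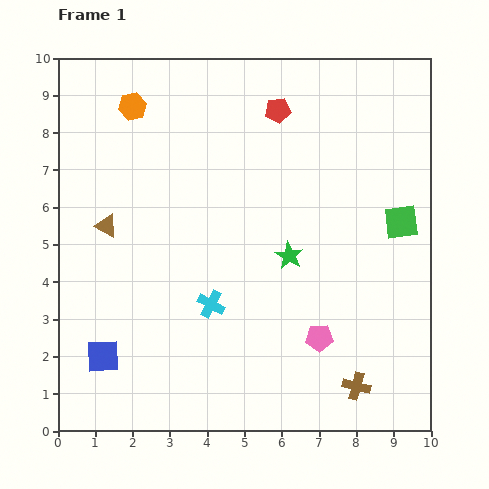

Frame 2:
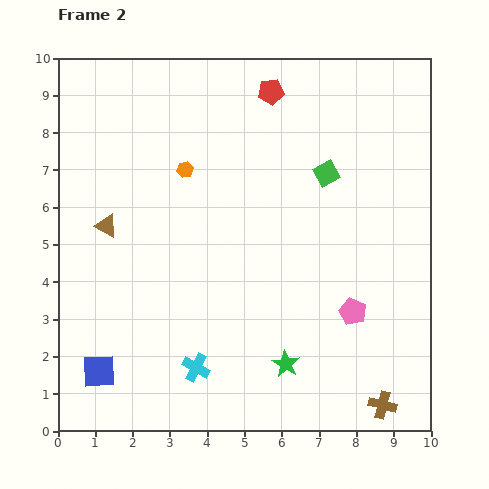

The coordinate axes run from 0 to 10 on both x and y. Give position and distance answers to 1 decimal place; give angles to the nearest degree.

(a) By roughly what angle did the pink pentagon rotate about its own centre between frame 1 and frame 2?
26° clockwise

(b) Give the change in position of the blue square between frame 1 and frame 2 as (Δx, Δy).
(-0.1, -0.4)

The blue square was at (1.2, 2.0) in frame 1 and (1.1, 1.6) in frame 2.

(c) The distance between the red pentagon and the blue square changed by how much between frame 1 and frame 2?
+0.7

Distance in frame 1: 8.1. Distance in frame 2: 8.8.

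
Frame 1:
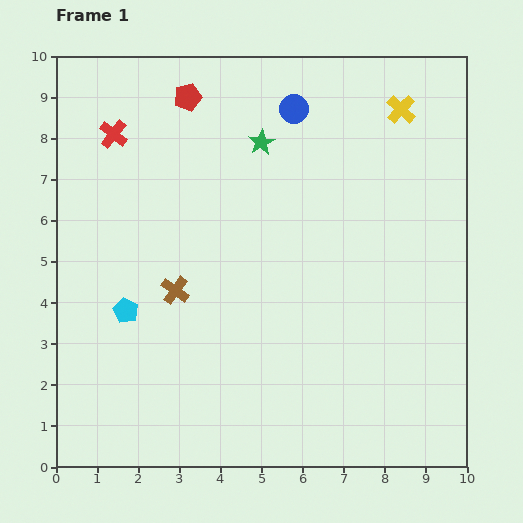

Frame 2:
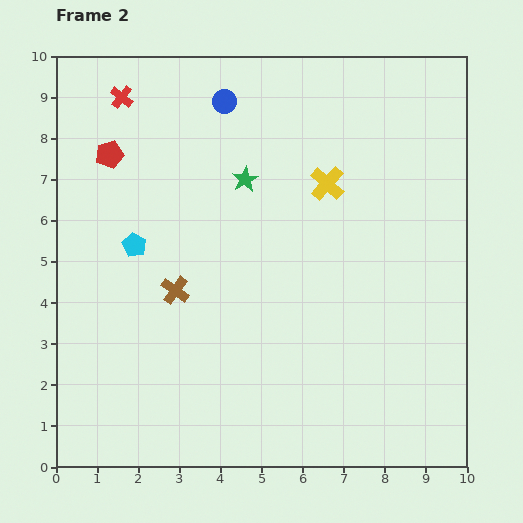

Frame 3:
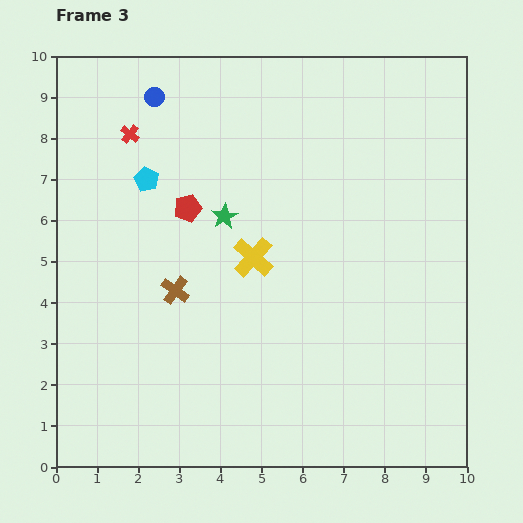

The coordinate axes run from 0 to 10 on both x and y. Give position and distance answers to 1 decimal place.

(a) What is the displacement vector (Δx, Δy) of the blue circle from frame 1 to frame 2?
(-1.7, 0.2)

The blue circle was at (5.8, 8.7) in frame 1 and (4.1, 8.9) in frame 2.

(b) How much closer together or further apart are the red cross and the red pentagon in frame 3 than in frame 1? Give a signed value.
+0.3

Distance in frame 1: 2.0. Distance in frame 3: 2.3.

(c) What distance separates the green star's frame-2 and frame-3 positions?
1.0

The green star moved from (4.6, 7.0) to (4.1, 6.1), a distance of √(0.5² + 0.9²) ≈ 1.0.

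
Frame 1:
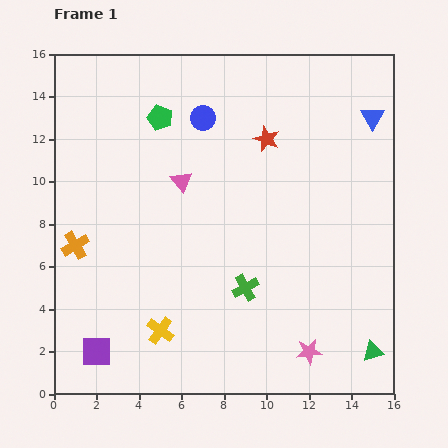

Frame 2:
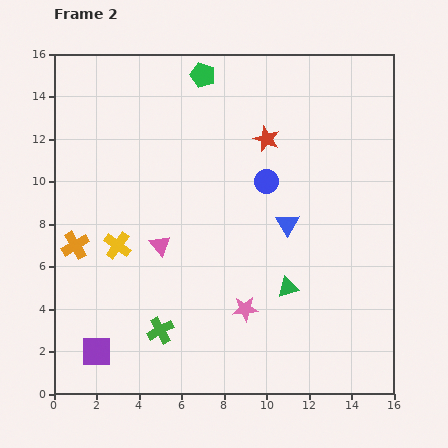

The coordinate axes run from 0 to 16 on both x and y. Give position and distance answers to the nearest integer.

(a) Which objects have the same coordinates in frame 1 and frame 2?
the purple square, the red star, the orange cross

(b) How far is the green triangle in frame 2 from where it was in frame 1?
5

The green triangle moved from (15, 2) to (11, 5), a distance of √(4² + 3²) ≈ 5.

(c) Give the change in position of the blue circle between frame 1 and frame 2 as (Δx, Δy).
(3, -3)

The blue circle was at (7, 13) in frame 1 and (10, 10) in frame 2.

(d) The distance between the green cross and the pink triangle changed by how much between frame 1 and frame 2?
-2

Distance in frame 1: 6. Distance in frame 2: 4.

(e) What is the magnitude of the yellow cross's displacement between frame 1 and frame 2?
4

The yellow cross moved from (5, 3) to (3, 7), a distance of √(2² + 4²) ≈ 4.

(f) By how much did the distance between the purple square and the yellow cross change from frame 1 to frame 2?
+2

Distance in frame 1: 3. Distance in frame 2: 5.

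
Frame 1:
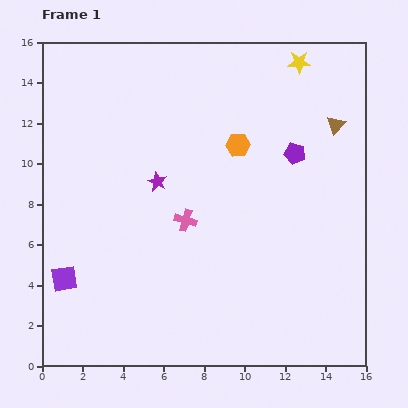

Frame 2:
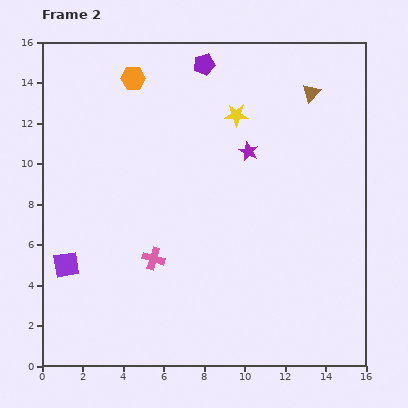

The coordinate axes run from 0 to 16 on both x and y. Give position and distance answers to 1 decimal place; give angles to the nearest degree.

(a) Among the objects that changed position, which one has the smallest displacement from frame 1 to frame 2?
the purple square

(moved 0.7)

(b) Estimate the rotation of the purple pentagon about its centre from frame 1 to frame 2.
28° counter-clockwise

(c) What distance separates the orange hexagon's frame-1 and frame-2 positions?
6.2

The orange hexagon moved from (9.7, 10.9) to (4.5, 14.2), a distance of √(5.2² + 3.3²) ≈ 6.2.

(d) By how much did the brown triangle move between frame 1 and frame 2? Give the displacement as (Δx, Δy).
(-1.2, 1.6)

The brown triangle was at (14.5, 11.9) in frame 1 and (13.3, 13.5) in frame 2.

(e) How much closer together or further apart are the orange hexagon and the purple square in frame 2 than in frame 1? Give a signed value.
-1.0

Distance in frame 1: 10.8. Distance in frame 2: 9.8.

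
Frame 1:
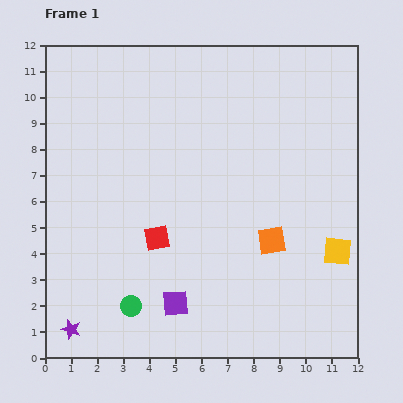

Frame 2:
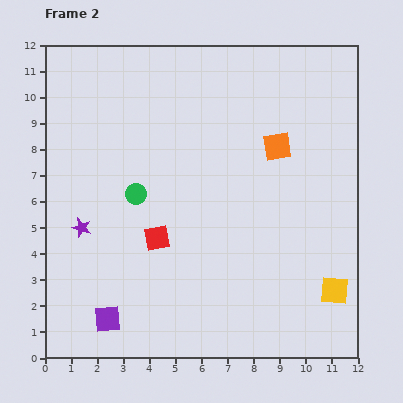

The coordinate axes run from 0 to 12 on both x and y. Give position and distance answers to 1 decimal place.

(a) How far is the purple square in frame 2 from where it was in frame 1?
2.7

The purple square moved from (5.0, 2.1) to (2.4, 1.5), a distance of √(2.6² + 0.6²) ≈ 2.7.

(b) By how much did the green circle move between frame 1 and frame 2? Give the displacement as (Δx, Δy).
(0.2, 4.3)

The green circle was at (3.3, 2.0) in frame 1 and (3.5, 6.3) in frame 2.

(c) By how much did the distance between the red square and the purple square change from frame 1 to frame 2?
+1.0

Distance in frame 1: 2.6. Distance in frame 2: 3.6.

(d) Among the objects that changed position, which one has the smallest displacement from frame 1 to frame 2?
the yellow square

(moved 1.5)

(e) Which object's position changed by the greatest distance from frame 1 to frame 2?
the green circle

(moved 4.3; next 3.9)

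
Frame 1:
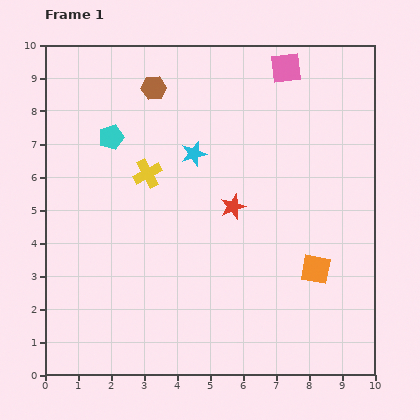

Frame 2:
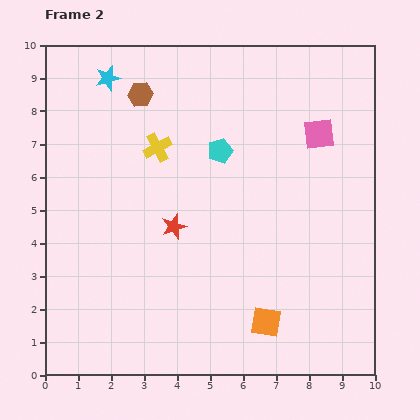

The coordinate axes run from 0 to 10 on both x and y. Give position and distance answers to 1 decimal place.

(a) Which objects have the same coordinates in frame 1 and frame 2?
none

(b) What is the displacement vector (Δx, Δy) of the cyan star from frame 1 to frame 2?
(-2.6, 2.3)

The cyan star was at (4.5, 6.7) in frame 1 and (1.9, 9.0) in frame 2.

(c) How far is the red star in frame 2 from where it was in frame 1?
1.9

The red star moved from (5.7, 5.1) to (3.9, 4.5), a distance of √(1.8² + 0.6²) ≈ 1.9.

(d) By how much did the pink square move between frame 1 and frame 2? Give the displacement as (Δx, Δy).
(1.0, -2.0)

The pink square was at (7.3, 9.3) in frame 1 and (8.3, 7.3) in frame 2.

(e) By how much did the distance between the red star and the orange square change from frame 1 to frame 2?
+0.9

Distance in frame 1: 3.1. Distance in frame 2: 4.0.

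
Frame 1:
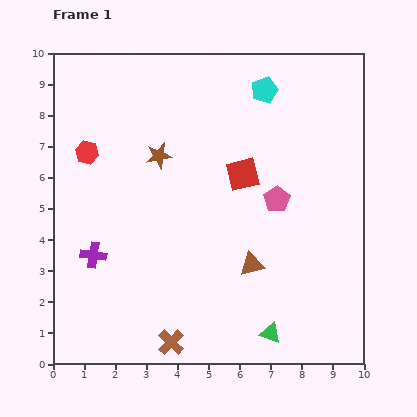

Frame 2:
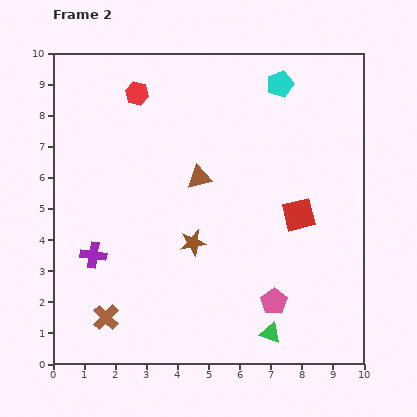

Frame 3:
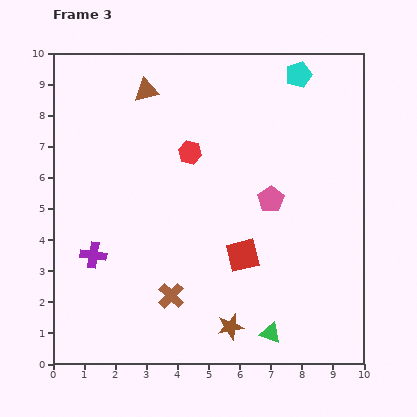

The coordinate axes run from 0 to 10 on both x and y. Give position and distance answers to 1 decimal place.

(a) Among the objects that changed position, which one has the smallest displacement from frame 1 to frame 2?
the cyan pentagon

(moved 0.5)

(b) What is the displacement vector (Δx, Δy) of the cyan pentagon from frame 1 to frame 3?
(1.1, 0.5)

The cyan pentagon was at (6.8, 8.8) in frame 1 and (7.9, 9.3) in frame 3.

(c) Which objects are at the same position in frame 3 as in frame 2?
the green triangle, the purple cross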